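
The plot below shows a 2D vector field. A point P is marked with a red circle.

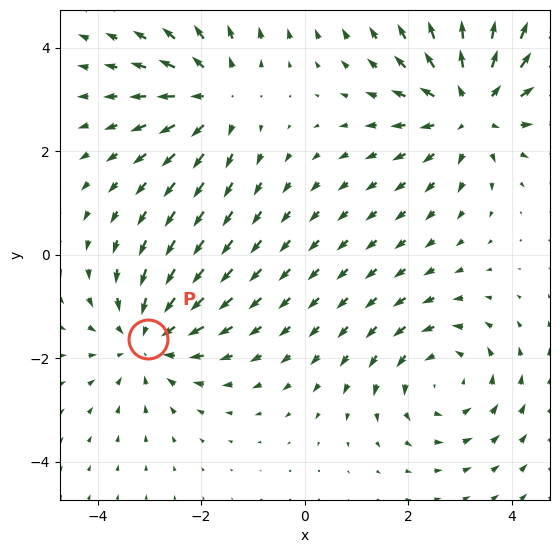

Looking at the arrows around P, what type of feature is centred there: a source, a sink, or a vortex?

sink

At P (-3.0, -1.6) the arrows converge inward. Divergence about -4, curl ≈0 — negative divergence with near-zero curl is a sink.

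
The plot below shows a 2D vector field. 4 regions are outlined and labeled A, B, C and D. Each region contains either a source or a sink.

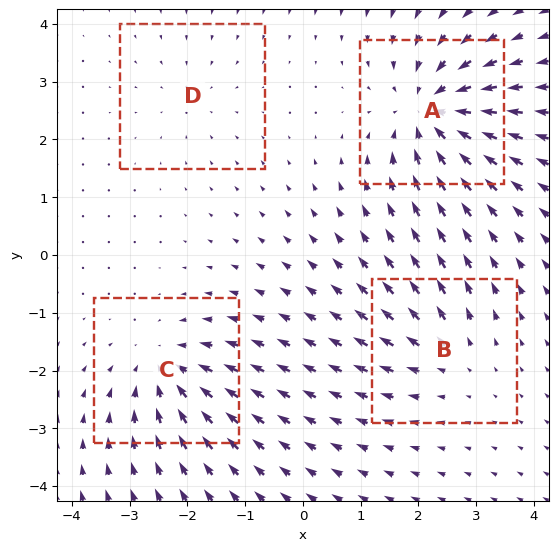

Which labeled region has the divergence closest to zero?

Divergence at each region's feature centre — A: about -7, B: about +4, C: about -5, D: about -2. Region D is closest to zero.

D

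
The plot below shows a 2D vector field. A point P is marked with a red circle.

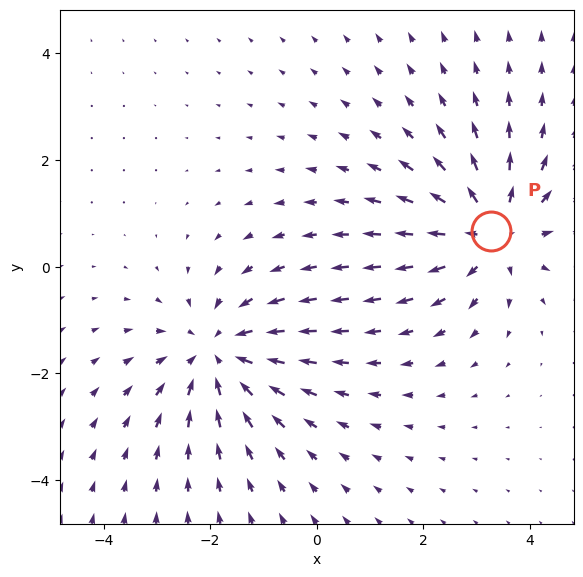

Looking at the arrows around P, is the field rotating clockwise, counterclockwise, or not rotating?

not rotating

Near P at (3.3, 0.7) the arrows show no circulation. The curl there is ≈0.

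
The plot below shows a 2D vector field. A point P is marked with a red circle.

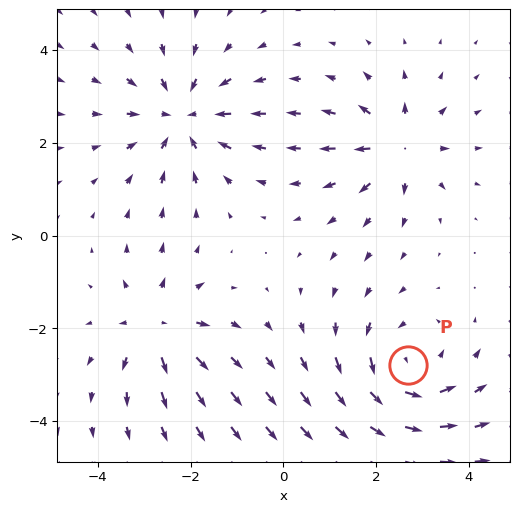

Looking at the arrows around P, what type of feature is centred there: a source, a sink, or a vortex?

vortex

At P (2.7, -2.8) the arrows circulate counterclockwise. Divergence ≈0, curl about +3 — near-zero divergence with nonzero curl is a vortex.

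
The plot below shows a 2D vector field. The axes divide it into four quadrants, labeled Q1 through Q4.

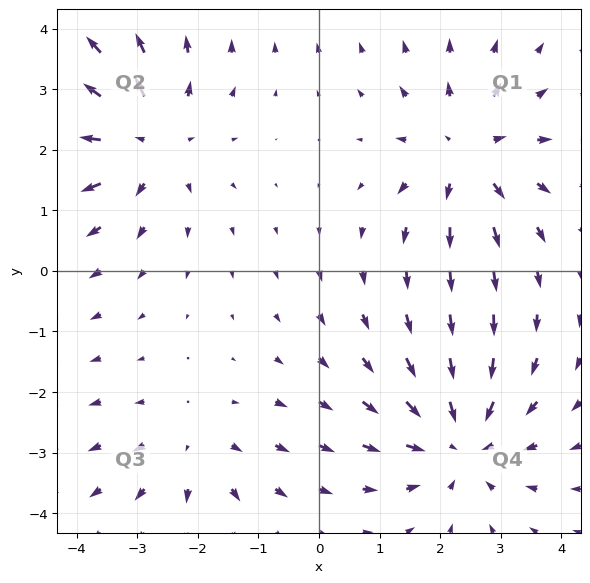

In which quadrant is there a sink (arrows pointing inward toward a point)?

Q4

The sink sits at approximately (2.3, -2.8), which lies in quadrant Q4. The divergence there is about -4, negative as expected for a sink.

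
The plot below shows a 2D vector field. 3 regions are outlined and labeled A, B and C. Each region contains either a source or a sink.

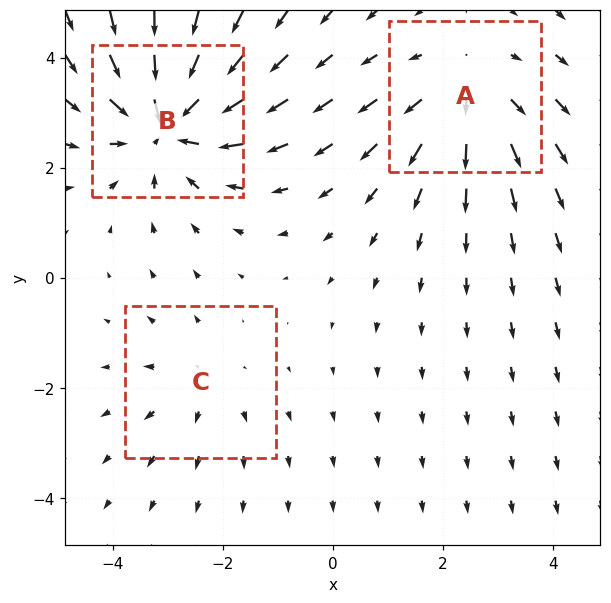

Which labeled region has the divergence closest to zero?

Divergence at each region's feature centre — A: about +3, B: about -4, C: about +2. Region C is closest to zero.

C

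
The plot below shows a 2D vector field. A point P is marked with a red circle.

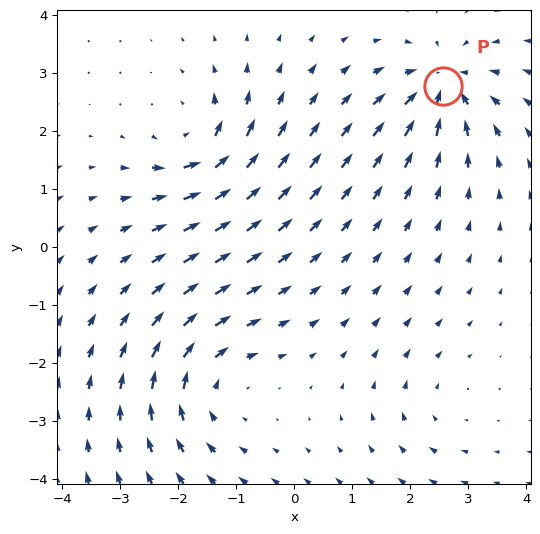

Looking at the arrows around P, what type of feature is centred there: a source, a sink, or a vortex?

sink

At P (2.6, 2.8) the arrows converge inward. Divergence about -7, curl ≈0 — negative divergence with near-zero curl is a sink.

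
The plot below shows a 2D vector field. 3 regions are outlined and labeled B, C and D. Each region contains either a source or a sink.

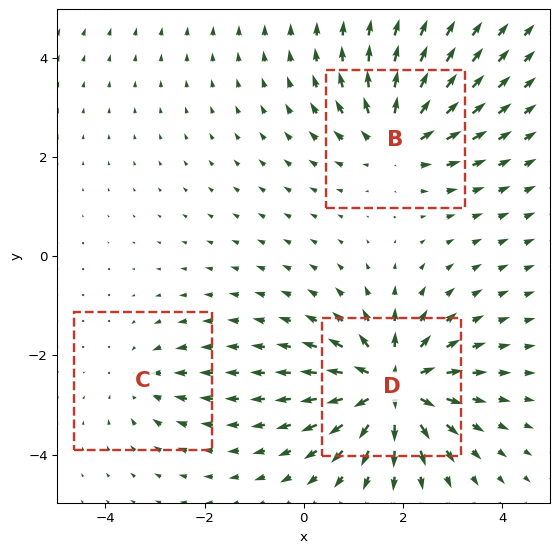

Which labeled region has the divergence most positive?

D

Divergence at each region's feature centre — B: about +4, C: about -2, D: about +6. Region D is most positive.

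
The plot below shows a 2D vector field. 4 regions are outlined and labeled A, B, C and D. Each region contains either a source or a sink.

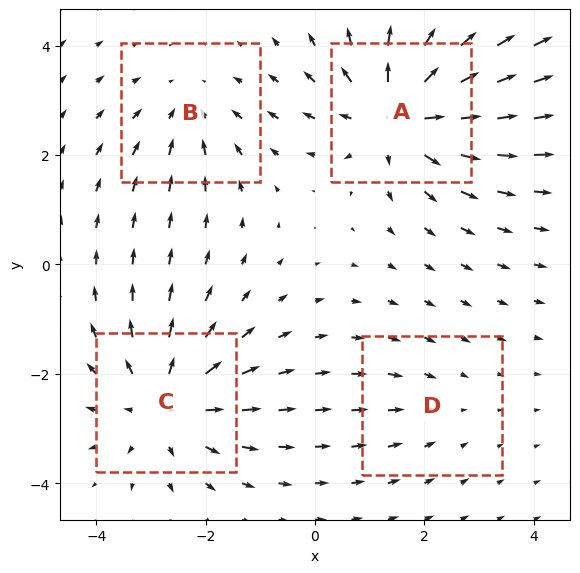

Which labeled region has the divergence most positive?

Divergence at each region's feature centre — A: about +6, B: about -3, C: about +5, D: about -2. Region A is most positive.

A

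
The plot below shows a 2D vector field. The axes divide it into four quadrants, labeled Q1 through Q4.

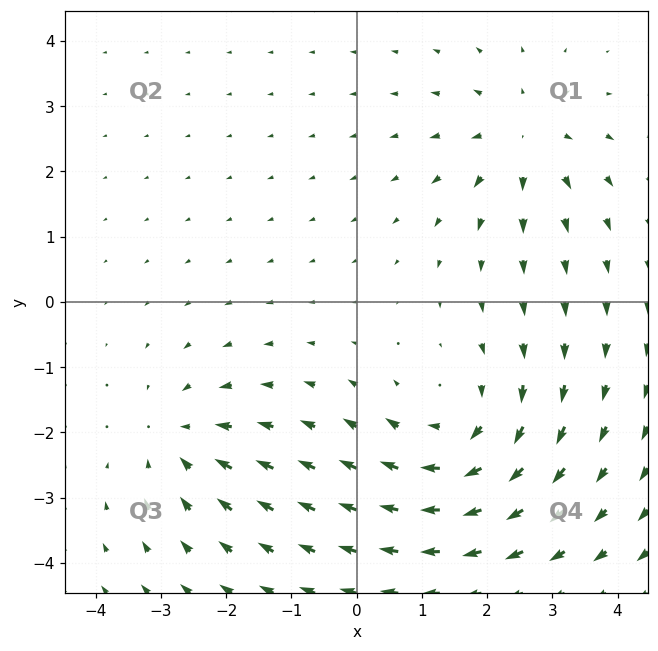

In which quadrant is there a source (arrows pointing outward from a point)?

Q1

The source sits at approximately (2.6, 2.5), which lies in quadrant Q1. The divergence there is about +3, positive as expected for a source.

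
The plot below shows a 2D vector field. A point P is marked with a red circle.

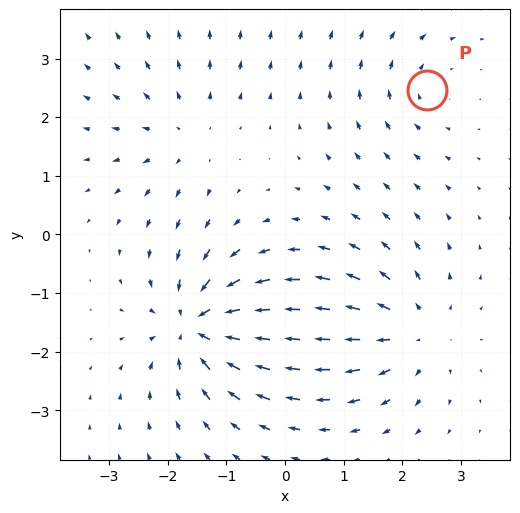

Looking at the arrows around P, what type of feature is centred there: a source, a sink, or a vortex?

At P (2.4, 2.5) the arrows circulate clockwise. Divergence ≈0, curl about -3 — near-zero divergence with nonzero curl is a vortex.

vortex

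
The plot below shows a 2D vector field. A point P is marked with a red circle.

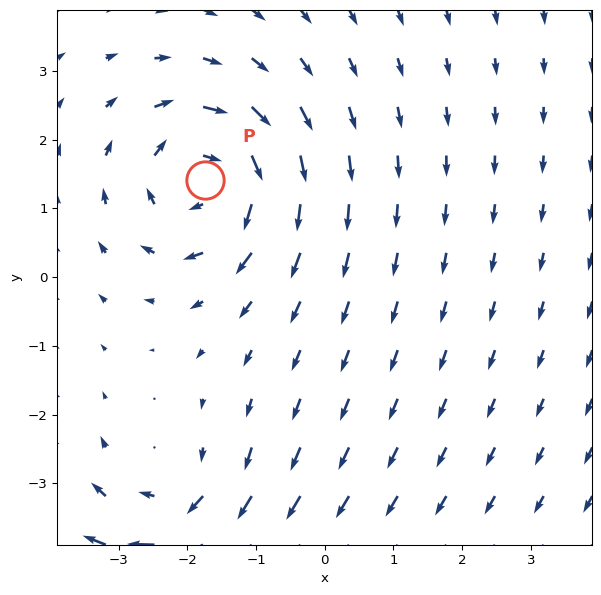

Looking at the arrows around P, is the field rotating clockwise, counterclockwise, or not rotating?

Near P at (-1.7, 1.4) the arrows circulate clockwise. The curl (z-component) there is about -6; negative curl means clockwise rotation.

clockwise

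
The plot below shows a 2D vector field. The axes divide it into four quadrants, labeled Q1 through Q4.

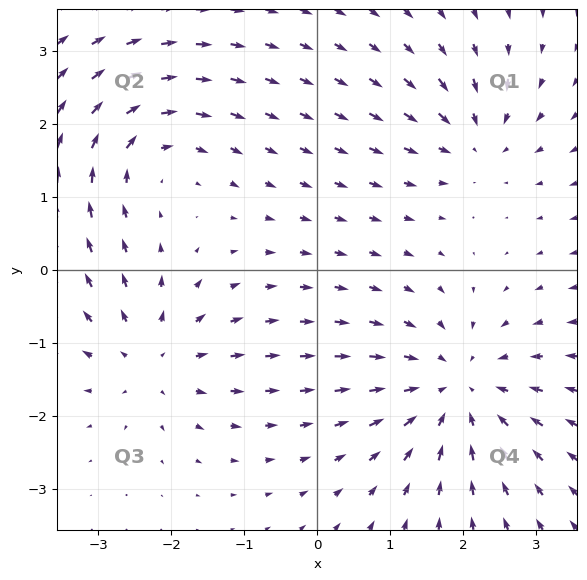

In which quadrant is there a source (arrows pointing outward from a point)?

The source sits at approximately (-2.2, -1.2), which lies in quadrant Q3. The divergence there is about +4, positive as expected for a source.

Q3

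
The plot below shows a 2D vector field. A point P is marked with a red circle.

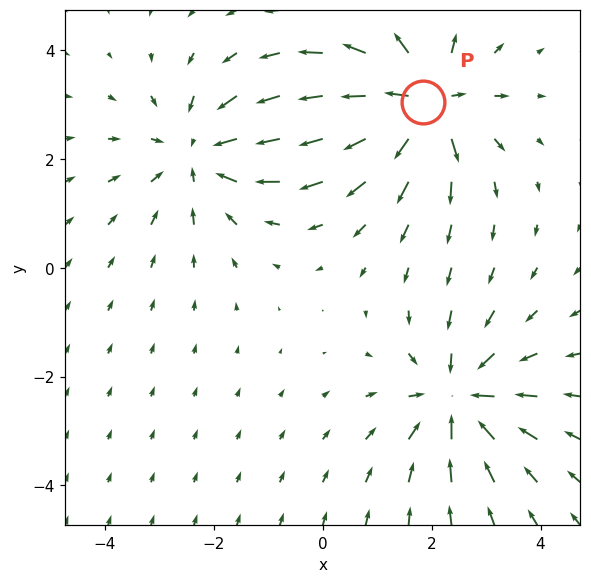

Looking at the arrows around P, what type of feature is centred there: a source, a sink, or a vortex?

At P (1.8, 3.0) the arrows spread outward. Divergence about +6, curl ≈0 — positive divergence with near-zero curl is a source.

source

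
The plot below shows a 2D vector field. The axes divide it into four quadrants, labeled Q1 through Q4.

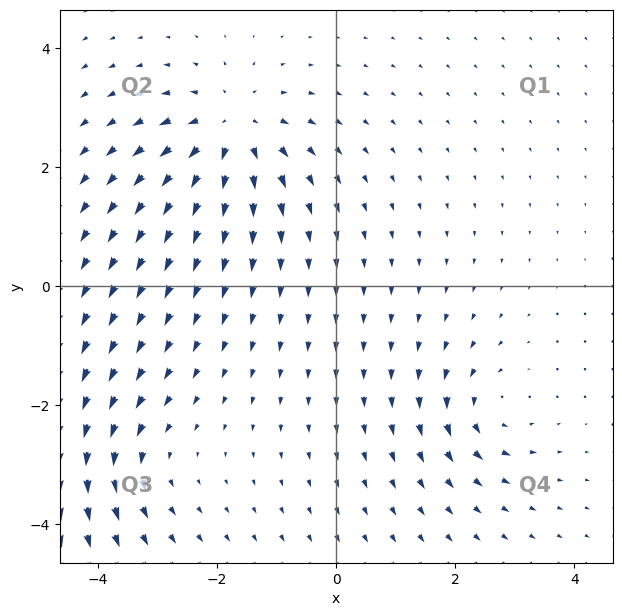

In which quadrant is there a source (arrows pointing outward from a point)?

Q2

The source sits at approximately (-1.8, 2.6), which lies in quadrant Q2. The divergence there is about +5, positive as expected for a source.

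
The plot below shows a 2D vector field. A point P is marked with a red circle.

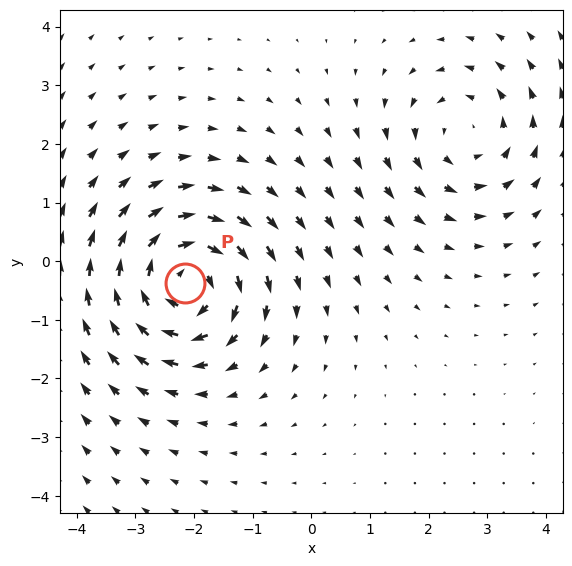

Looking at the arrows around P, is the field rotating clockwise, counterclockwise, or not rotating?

clockwise

Near P at (-2.1, -0.4) the arrows circulate clockwise. The curl (z-component) there is about -6; negative curl means clockwise rotation.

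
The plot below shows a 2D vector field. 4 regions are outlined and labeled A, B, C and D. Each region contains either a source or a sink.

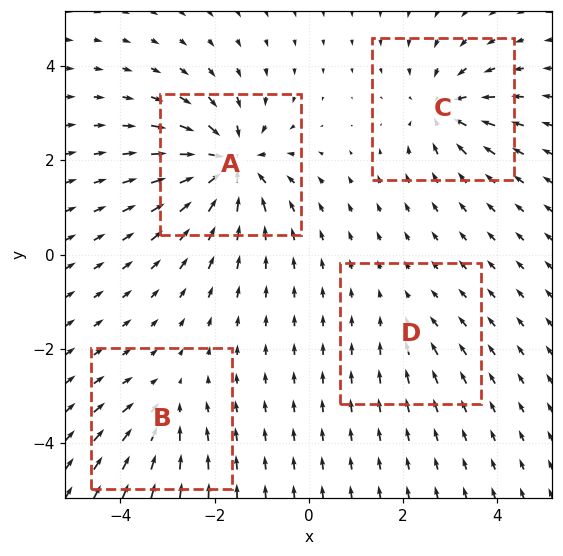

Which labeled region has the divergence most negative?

A

Divergence at each region's feature centre — A: about -8, B: about -4, C: about -5, D: about -2. Region A is most negative.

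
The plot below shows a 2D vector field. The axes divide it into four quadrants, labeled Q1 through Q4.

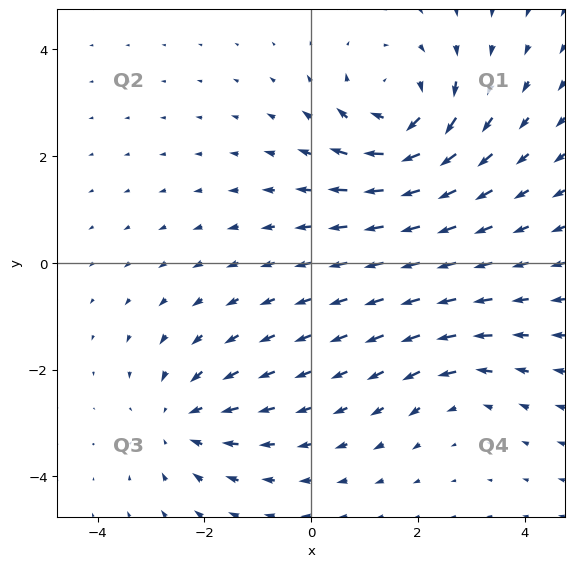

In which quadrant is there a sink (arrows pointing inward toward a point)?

Q3

The sink sits at approximately (-2.4, -3.0), which lies in quadrant Q3. The divergence there is about -3, negative as expected for a sink.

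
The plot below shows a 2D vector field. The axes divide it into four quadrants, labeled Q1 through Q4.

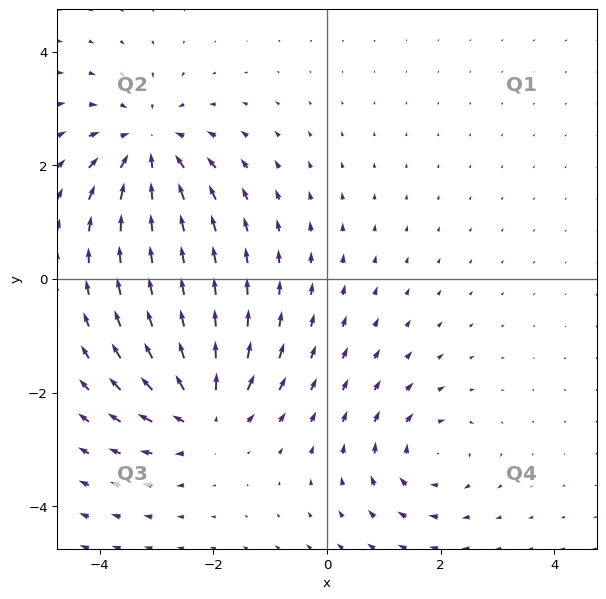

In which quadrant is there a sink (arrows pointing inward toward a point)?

The sink sits at approximately (-3.2, 2.3), which lies in quadrant Q2. The divergence there is about -5, negative as expected for a sink.

Q2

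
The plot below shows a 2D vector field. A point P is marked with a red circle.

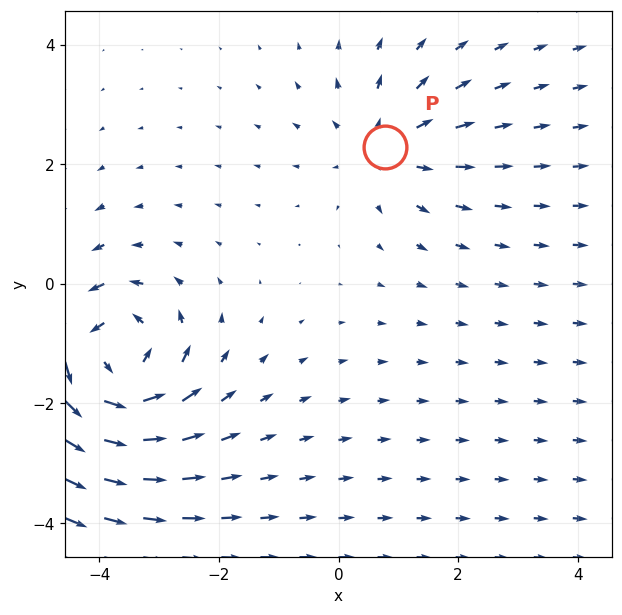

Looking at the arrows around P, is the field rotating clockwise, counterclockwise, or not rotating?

not rotating

Near P at (0.8, 2.3) the arrows show no circulation. The curl there is ≈0.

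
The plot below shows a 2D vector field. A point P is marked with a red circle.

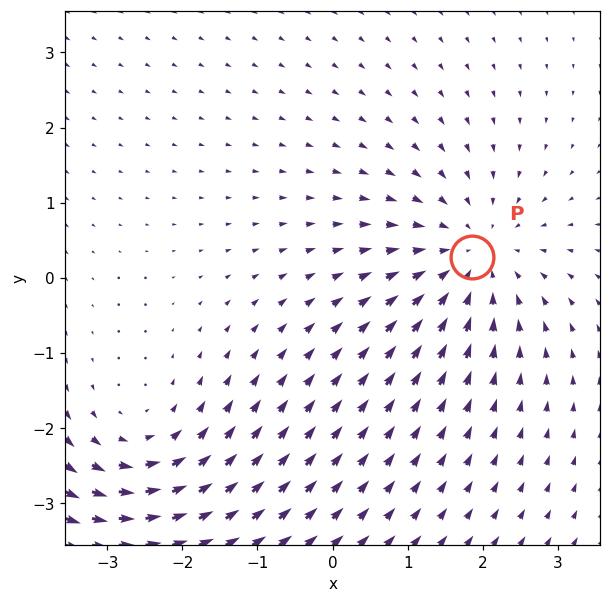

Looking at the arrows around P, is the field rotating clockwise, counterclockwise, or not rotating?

not rotating

Near P at (1.8, 0.3) the arrows show no circulation. The curl there is ≈0.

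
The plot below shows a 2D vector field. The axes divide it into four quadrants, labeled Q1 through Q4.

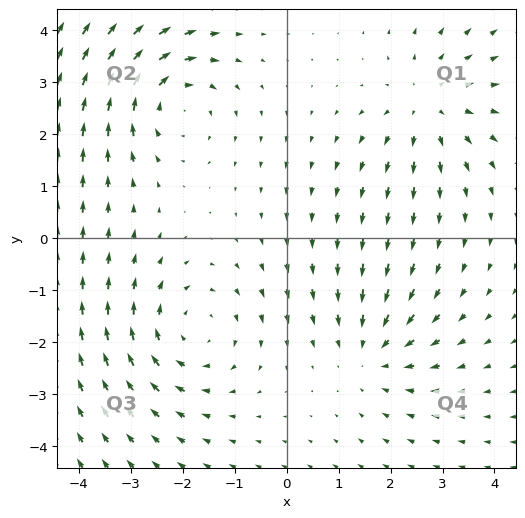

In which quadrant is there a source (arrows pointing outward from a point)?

The source sits at approximately (2.7, 2.6), which lies in quadrant Q1. The divergence there is about +3, positive as expected for a source.

Q1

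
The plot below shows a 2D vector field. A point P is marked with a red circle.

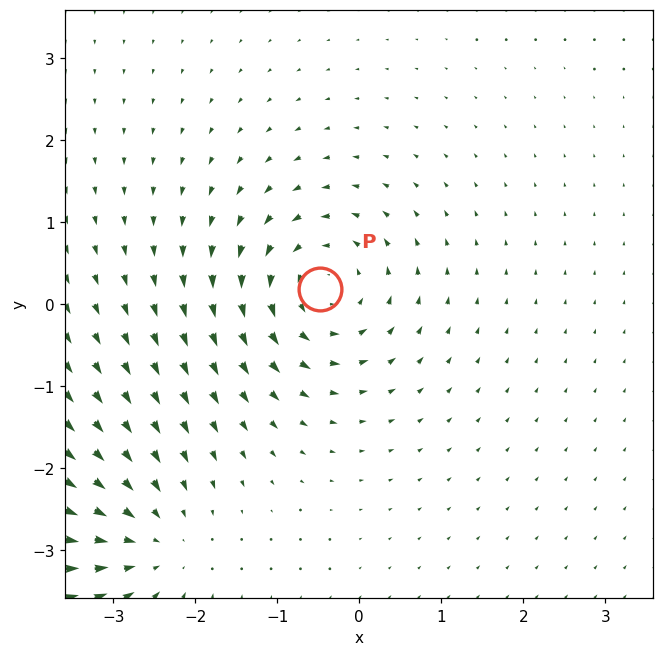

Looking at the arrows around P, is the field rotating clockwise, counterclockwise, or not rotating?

Near P at (-0.5, 0.2) the arrows circulate counterclockwise. The curl (z-component) there is about +6; positive curl means counterclockwise rotation.

counterclockwise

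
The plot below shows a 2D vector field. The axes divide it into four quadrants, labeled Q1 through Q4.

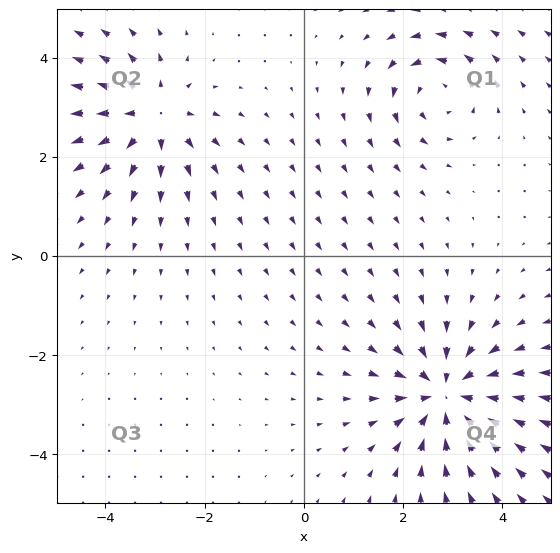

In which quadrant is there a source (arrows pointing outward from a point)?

The source sits at approximately (-3.0, 2.8), which lies in quadrant Q2. The divergence there is about +4, positive as expected for a source.

Q2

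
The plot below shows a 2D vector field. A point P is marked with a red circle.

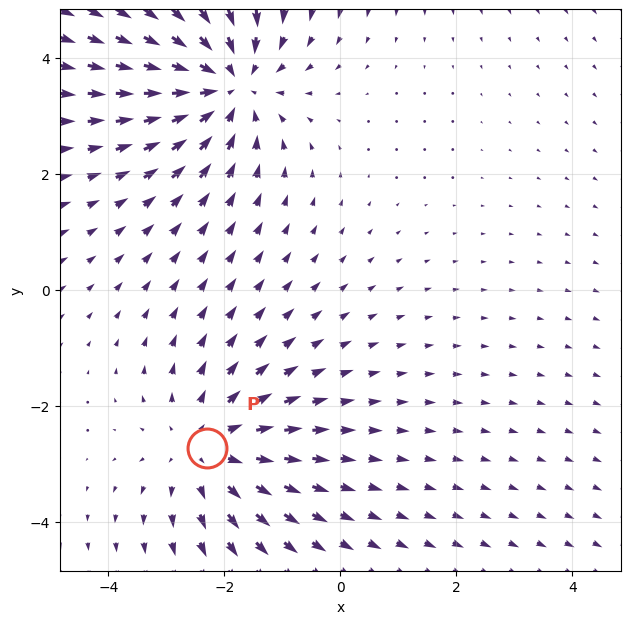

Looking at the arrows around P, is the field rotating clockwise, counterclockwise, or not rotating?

not rotating

Near P at (-2.3, -2.7) the arrows show no circulation. The curl there is ≈0.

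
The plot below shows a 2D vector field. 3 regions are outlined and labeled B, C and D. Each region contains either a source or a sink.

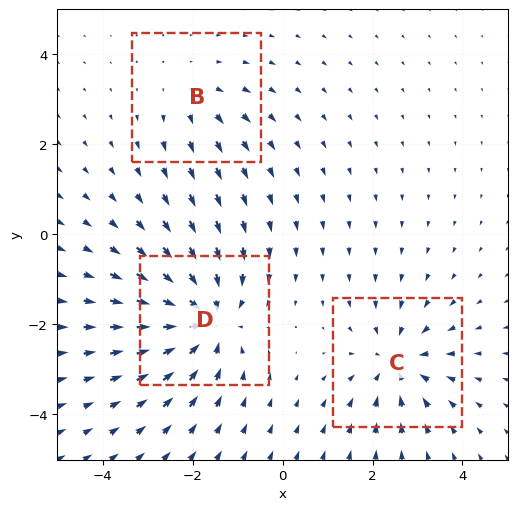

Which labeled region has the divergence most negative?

Divergence at each region's feature centre — B: about +2, C: about -3, D: about -5. Region D is most negative.

D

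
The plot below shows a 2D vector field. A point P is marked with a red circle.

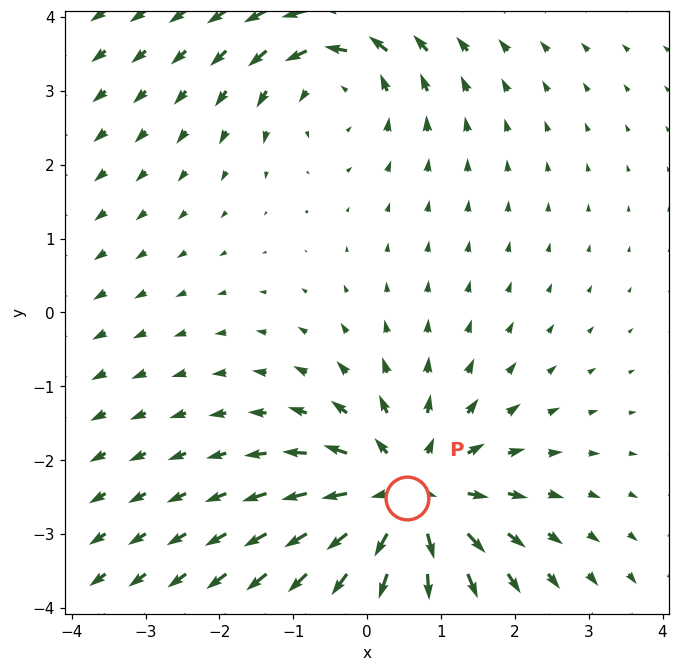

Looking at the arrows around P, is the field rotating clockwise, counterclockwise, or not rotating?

Near P at (0.5, -2.5) the arrows show no circulation. The curl there is ≈0.

not rotating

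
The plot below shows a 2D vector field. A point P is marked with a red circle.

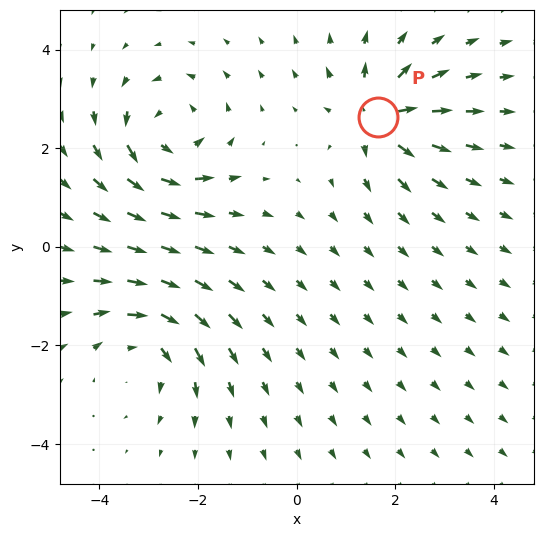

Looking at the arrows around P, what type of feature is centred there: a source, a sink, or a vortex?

source

At P (1.7, 2.6) the arrows spread outward. Divergence about +4, curl ≈0 — positive divergence with near-zero curl is a source.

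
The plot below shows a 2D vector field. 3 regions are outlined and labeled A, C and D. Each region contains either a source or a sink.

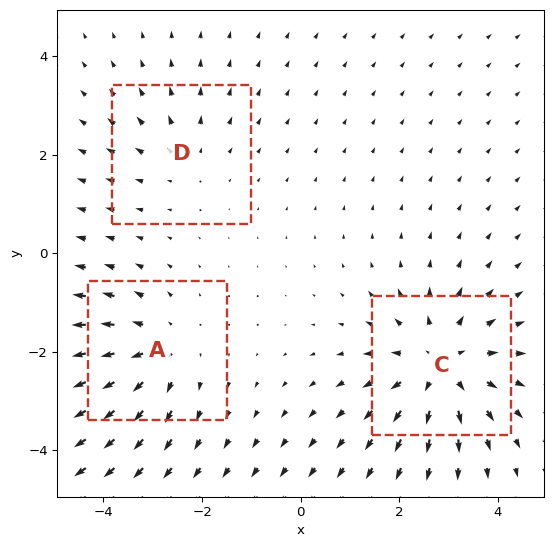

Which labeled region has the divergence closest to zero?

D

Divergence at each region's feature centre — A: about +3, C: about +4, D: about +2. Region D is closest to zero.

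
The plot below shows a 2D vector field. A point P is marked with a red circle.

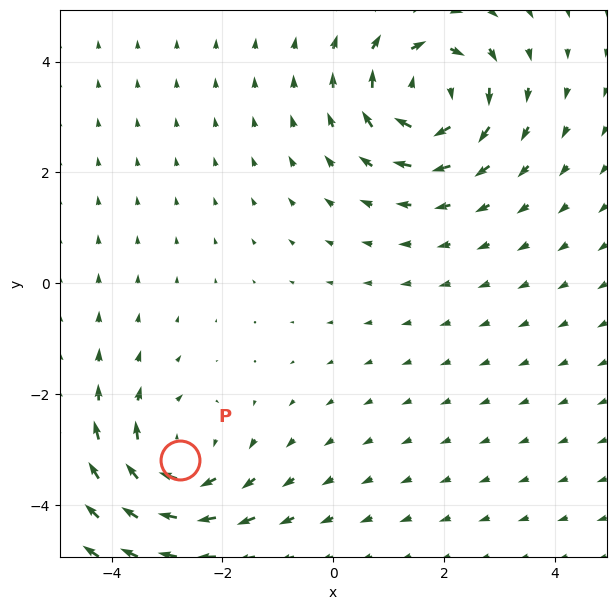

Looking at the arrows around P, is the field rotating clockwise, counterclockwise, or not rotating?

Near P at (-2.8, -3.2) the arrows circulate clockwise. The curl (z-component) there is about -4; negative curl means clockwise rotation.

clockwise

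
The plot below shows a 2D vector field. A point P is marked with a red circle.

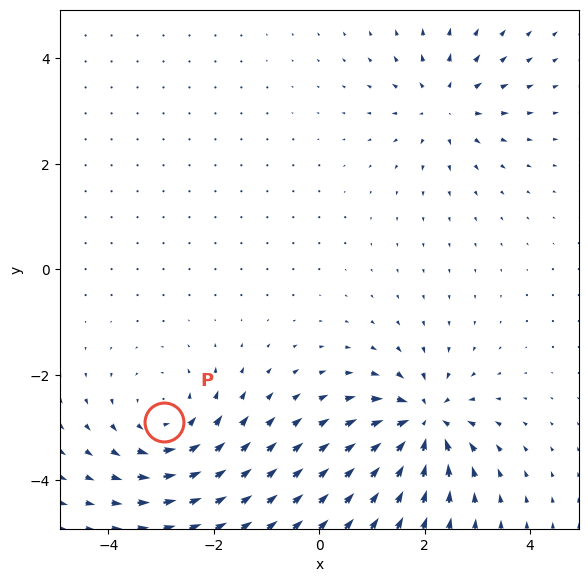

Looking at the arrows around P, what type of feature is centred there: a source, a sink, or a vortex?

At P (-3.0, -2.9) the arrows circulate counterclockwise. Divergence ≈0, curl about +4 — near-zero divergence with nonzero curl is a vortex.

vortex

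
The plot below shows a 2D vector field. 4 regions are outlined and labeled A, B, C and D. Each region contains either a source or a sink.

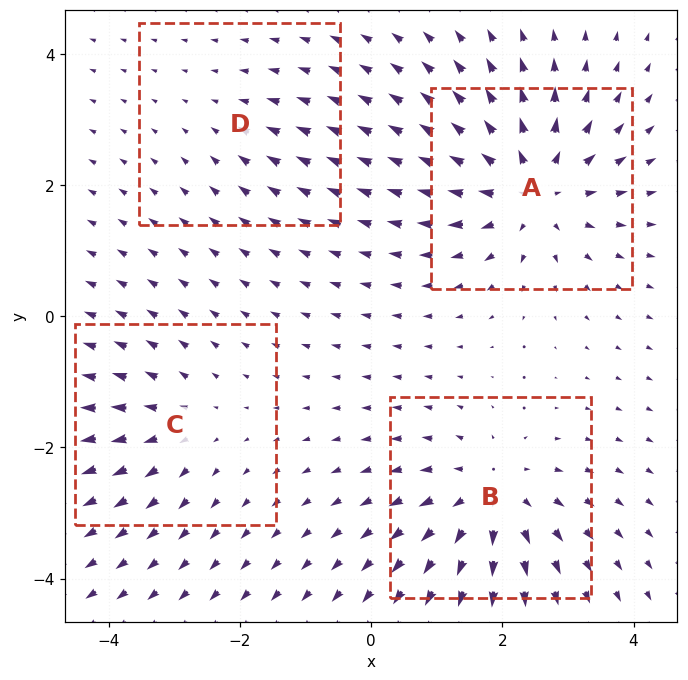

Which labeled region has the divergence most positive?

Divergence at each region's feature centre — A: about +7, B: about +5, C: about +3, D: about -2. Region A is most positive.

A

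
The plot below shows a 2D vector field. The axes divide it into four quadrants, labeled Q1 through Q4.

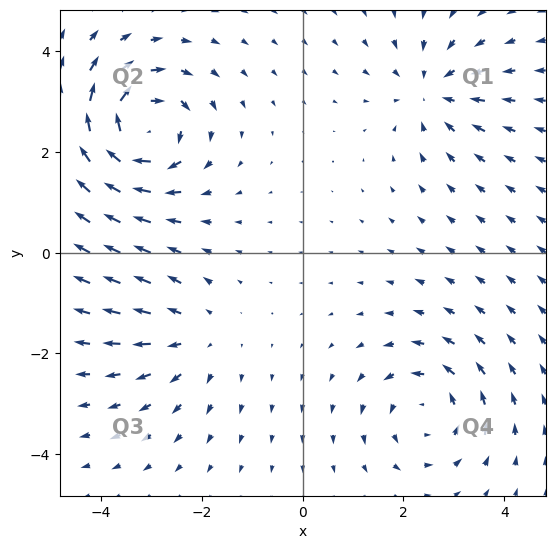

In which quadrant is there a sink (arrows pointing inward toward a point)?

Q1

The sink sits at approximately (2.6, 3.2), which lies in quadrant Q1. The divergence there is about -3, negative as expected for a sink.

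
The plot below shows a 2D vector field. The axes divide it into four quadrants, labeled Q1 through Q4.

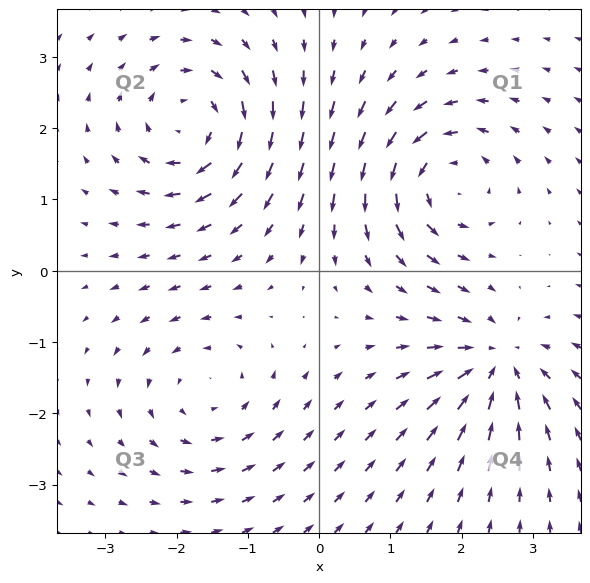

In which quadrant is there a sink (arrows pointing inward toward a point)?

Q4

The sink sits at approximately (2.5, -1.3), which lies in quadrant Q4. The divergence there is about -5, negative as expected for a sink.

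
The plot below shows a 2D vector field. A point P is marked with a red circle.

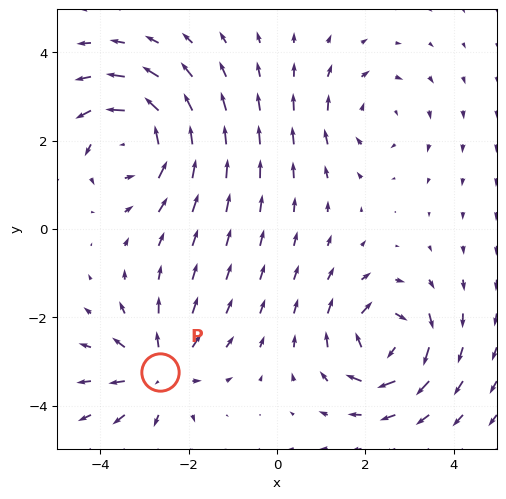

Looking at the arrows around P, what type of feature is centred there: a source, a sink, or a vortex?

At P (-2.7, -3.2) the arrows spread outward. Divergence about +4, curl ≈0 — positive divergence with near-zero curl is a source.

source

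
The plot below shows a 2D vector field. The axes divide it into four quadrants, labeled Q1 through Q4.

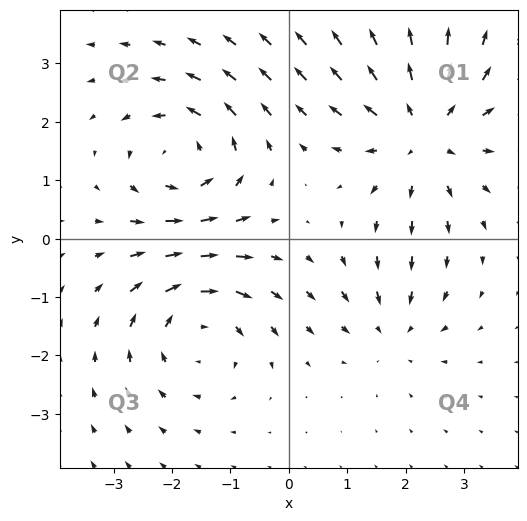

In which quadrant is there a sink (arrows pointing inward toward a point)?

The sink sits at approximately (1.8, -1.6), which lies in quadrant Q4. The divergence there is about -3, negative as expected for a sink.

Q4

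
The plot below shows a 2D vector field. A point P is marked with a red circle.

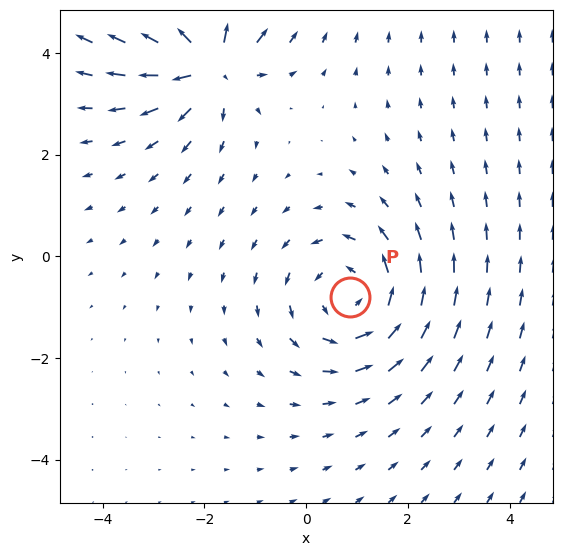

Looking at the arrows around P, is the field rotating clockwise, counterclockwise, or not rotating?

counterclockwise

Near P at (0.9, -0.8) the arrows circulate counterclockwise. The curl (z-component) there is about +4; positive curl means counterclockwise rotation.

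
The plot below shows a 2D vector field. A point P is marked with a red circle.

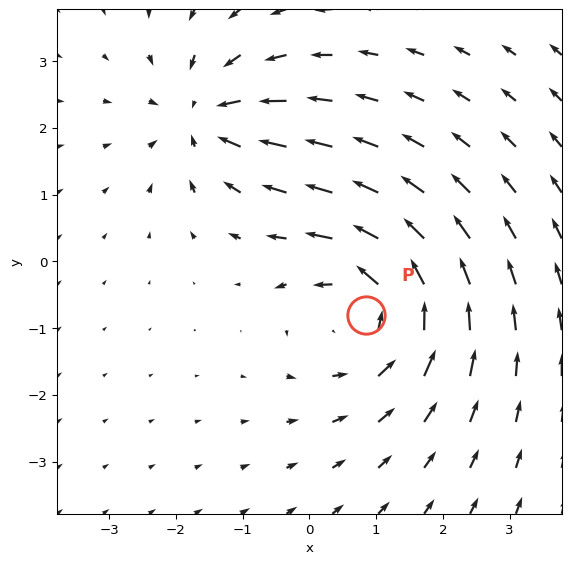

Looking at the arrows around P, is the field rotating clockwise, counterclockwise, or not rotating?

counterclockwise

Near P at (0.8, -0.8) the arrows circulate counterclockwise. The curl (z-component) there is about +4; positive curl means counterclockwise rotation.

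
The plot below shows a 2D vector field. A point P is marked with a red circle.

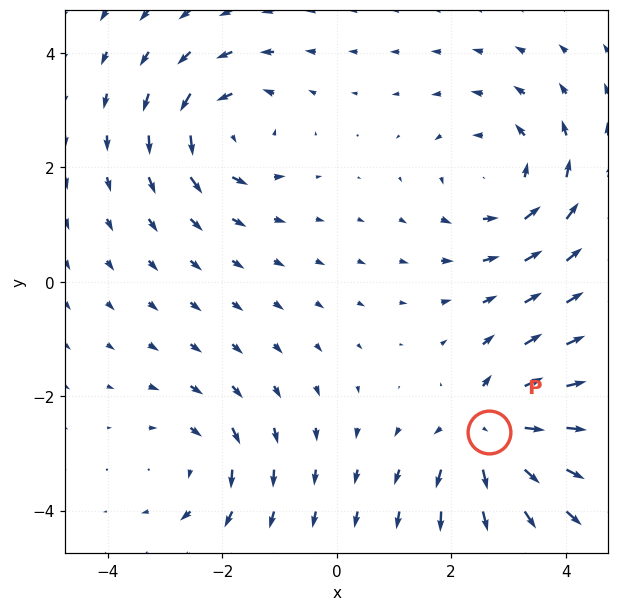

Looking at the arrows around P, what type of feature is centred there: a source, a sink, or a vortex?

source

At P (2.7, -2.6) the arrows spread outward. Divergence about +6, curl ≈0 — positive divergence with near-zero curl is a source.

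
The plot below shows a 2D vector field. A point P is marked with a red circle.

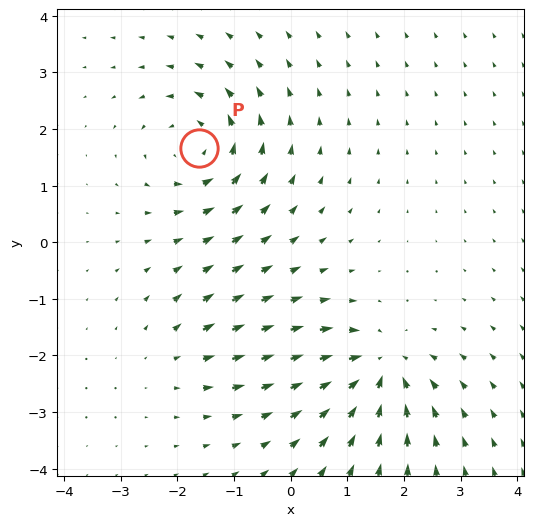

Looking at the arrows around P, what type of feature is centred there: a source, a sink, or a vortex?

At P (-1.6, 1.7) the arrows circulate counterclockwise. Divergence ≈0, curl about +5 — near-zero divergence with nonzero curl is a vortex.

vortex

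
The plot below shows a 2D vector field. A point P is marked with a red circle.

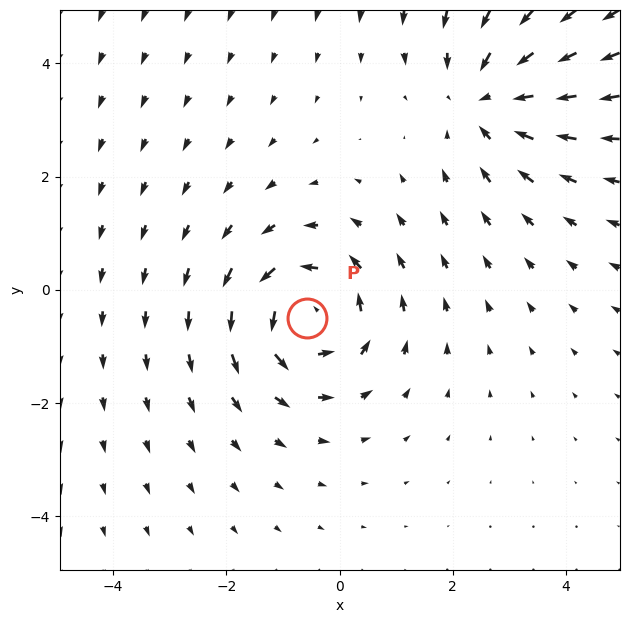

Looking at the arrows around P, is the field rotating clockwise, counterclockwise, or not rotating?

Near P at (-0.6, -0.5) the arrows circulate counterclockwise. The curl (z-component) there is about +4; positive curl means counterclockwise rotation.

counterclockwise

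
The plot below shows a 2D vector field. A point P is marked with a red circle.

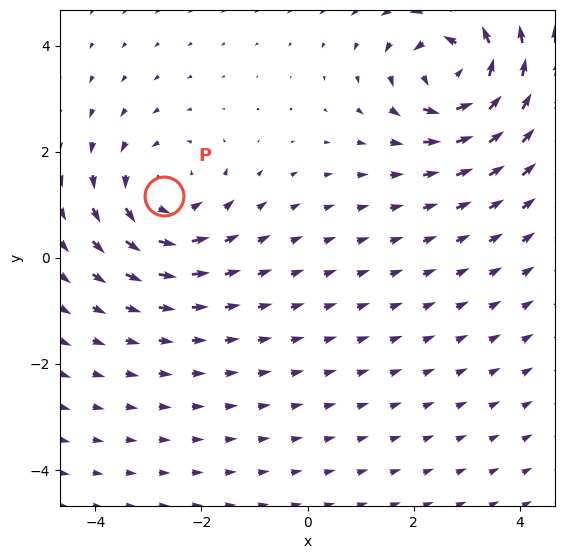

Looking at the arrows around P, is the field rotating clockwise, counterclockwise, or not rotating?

counterclockwise

Near P at (-2.7, 1.2) the arrows circulate counterclockwise. The curl (z-component) there is about +3; positive curl means counterclockwise rotation.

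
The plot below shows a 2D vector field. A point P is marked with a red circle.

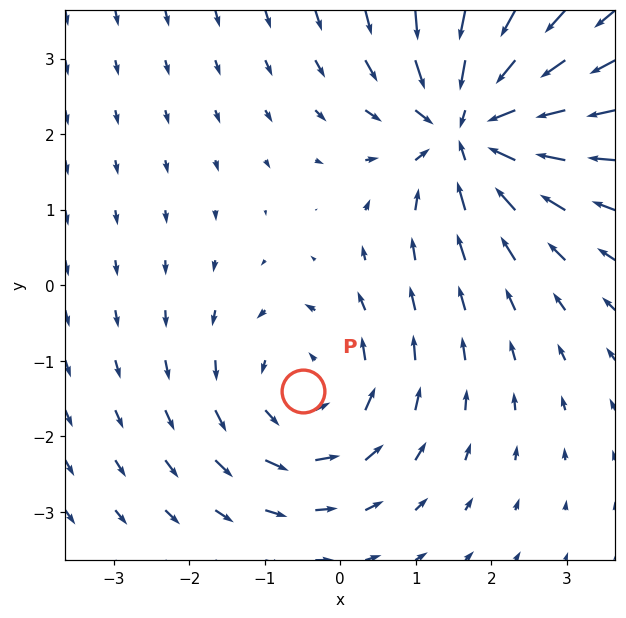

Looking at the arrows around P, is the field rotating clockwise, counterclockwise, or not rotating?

counterclockwise

Near P at (-0.5, -1.4) the arrows circulate counterclockwise. The curl (z-component) there is about +3; positive curl means counterclockwise rotation.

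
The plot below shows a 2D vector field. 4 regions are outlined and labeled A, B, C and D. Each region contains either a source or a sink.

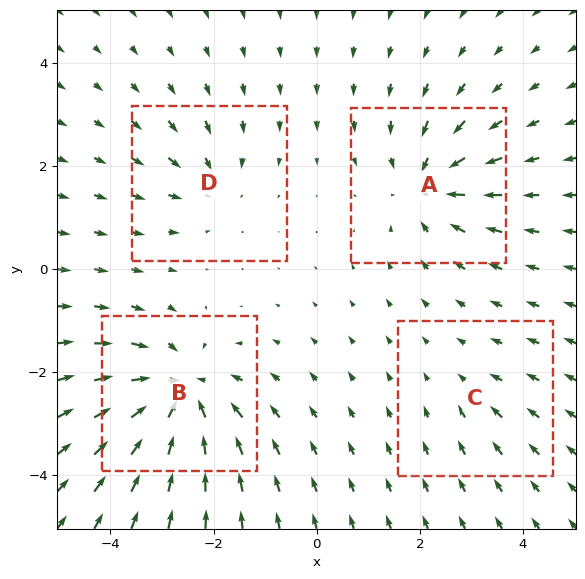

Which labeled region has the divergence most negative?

Divergence at each region's feature centre — A: about -5, B: about -7, C: about -2, D: about -3. Region B is most negative.

B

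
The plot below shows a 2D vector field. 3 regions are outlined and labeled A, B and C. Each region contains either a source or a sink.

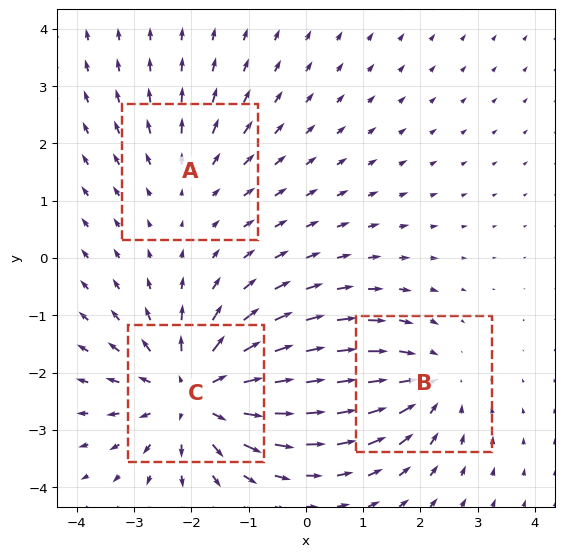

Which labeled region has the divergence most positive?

Divergence at each region's feature centre — A: about +2, B: about -3, C: about +5. Region C is most positive.

C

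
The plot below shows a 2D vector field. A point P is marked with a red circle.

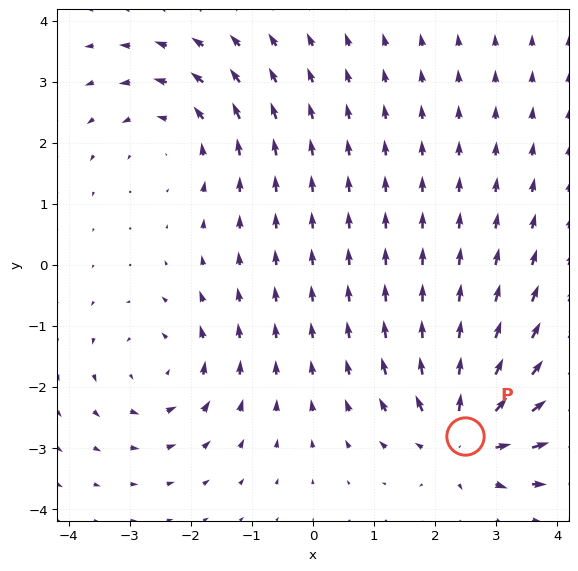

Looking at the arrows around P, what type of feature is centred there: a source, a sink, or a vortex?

At P (2.5, -2.8) the arrows spread outward. Divergence about +5, curl ≈0 — positive divergence with near-zero curl is a source.

source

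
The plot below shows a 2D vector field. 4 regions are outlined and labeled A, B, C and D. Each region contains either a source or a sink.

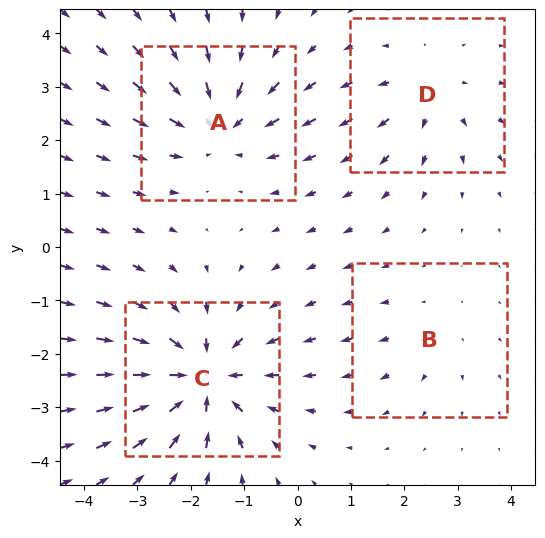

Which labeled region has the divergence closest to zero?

Divergence at each region's feature centre — A: about -5, B: about +2, C: about -6, D: about +3. Region B is closest to zero.

B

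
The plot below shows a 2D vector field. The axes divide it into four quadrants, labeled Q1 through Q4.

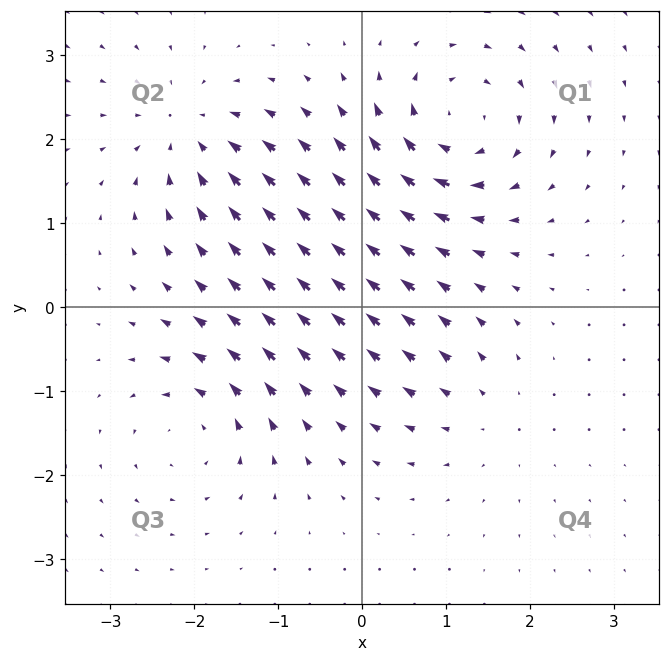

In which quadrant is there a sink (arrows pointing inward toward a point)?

Q2

The sink sits at approximately (-2.0, 2.1), which lies in quadrant Q2. The divergence there is about -4, negative as expected for a sink.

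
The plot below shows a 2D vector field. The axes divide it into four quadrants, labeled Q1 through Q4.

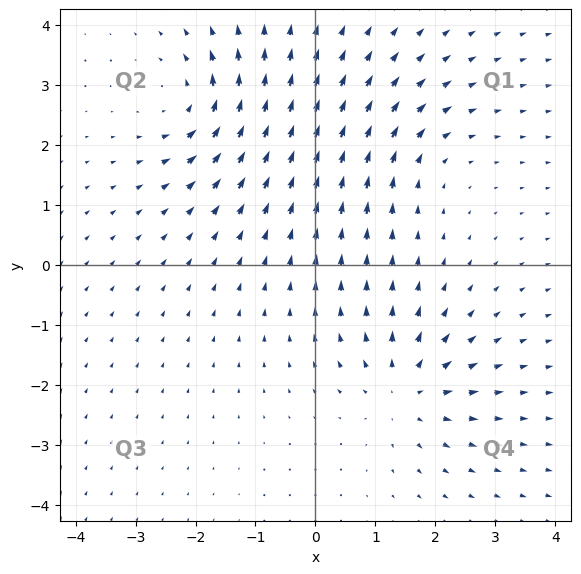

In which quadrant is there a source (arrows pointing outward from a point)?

Q4

The source sits at approximately (1.5, -2.1), which lies in quadrant Q4. The divergence there is about +4, positive as expected for a source.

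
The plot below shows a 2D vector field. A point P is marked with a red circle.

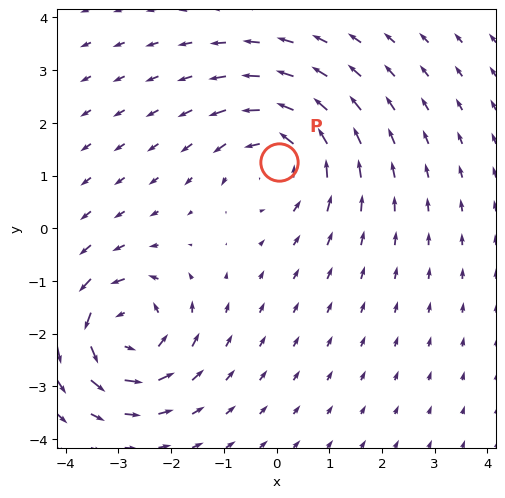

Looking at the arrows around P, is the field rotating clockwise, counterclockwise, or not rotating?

Near P at (0.0, 1.3) the arrows circulate counterclockwise. The curl (z-component) there is about +5; positive curl means counterclockwise rotation.

counterclockwise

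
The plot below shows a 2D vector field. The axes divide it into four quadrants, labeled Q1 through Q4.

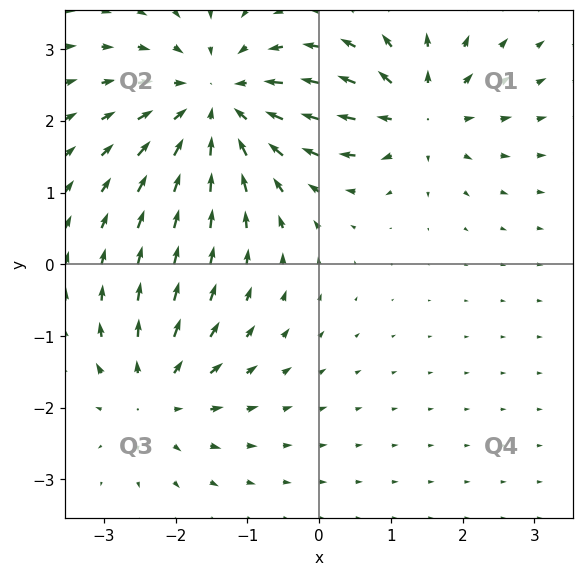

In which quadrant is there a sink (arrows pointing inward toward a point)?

Q2

The sink sits at approximately (-1.4, 2.2), which lies in quadrant Q2. The divergence there is about -4, negative as expected for a sink.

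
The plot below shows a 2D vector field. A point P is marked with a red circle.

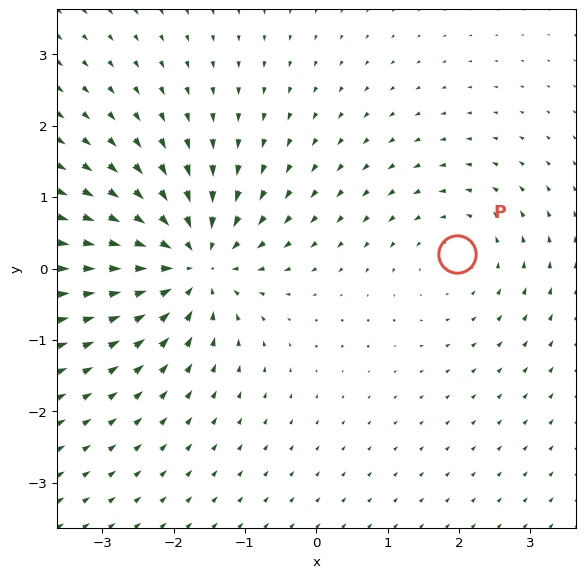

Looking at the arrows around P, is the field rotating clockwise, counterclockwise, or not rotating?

counterclockwise

Near P at (2.0, 0.2) the arrows circulate counterclockwise. The curl (z-component) there is about +2; positive curl means counterclockwise rotation.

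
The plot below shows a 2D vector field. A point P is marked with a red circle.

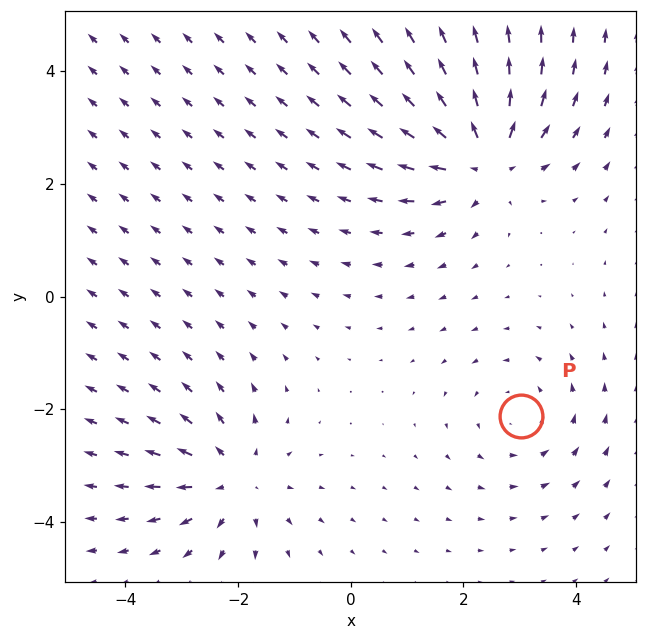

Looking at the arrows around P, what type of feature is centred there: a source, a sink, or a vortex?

At P (3.0, -2.1) the arrows circulate counterclockwise. Divergence ≈0, curl about +3 — near-zero divergence with nonzero curl is a vortex.

vortex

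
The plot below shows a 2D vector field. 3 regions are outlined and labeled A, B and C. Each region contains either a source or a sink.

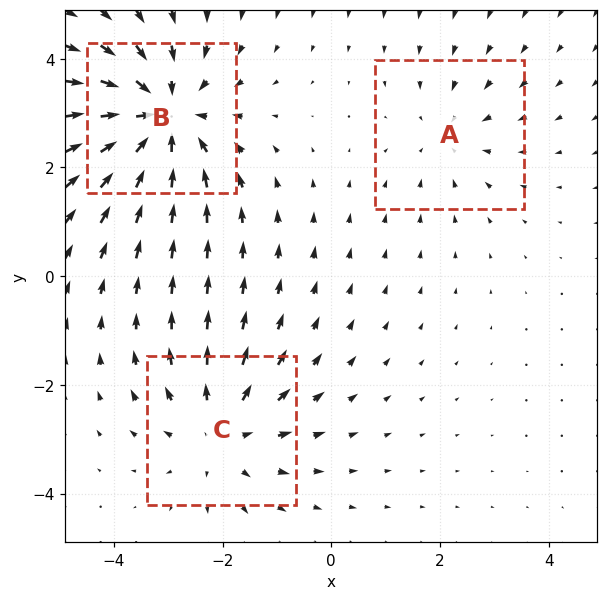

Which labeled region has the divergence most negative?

B

Divergence at each region's feature centre — A: about -2, B: about -4, C: about +3. Region B is most negative.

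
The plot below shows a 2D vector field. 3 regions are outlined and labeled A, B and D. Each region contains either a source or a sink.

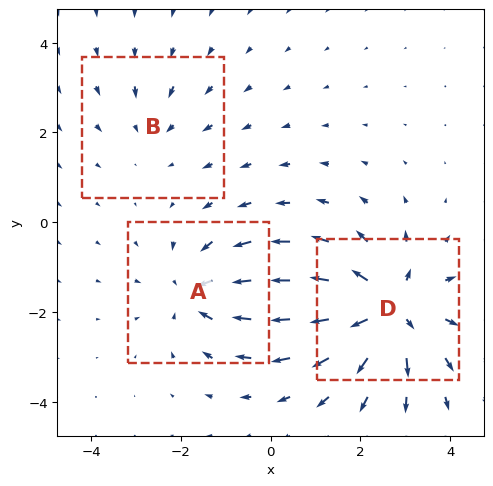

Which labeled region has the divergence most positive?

Divergence at each region's feature centre — A: about -3, B: about -2, D: about +5. Region D is most positive.

D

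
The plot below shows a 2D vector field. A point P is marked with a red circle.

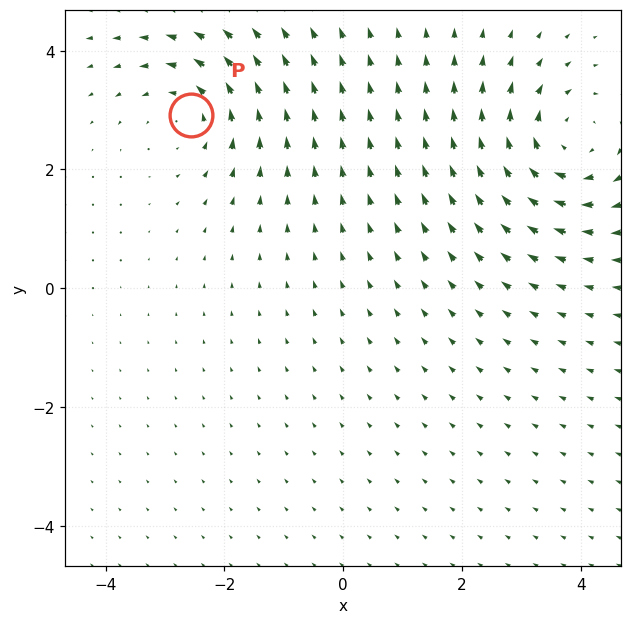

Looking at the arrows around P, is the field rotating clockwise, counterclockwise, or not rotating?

Near P at (-2.6, 2.9) the arrows circulate counterclockwise. The curl (z-component) there is about +3; positive curl means counterclockwise rotation.

counterclockwise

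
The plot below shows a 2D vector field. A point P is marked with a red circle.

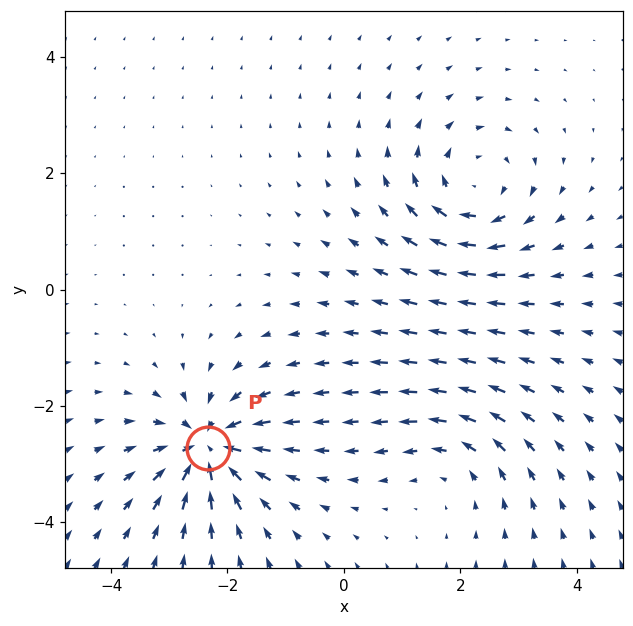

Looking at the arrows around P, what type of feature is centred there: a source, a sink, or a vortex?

At P (-2.3, -2.7) the arrows converge inward. Divergence about -6, curl ≈0 — negative divergence with near-zero curl is a sink.

sink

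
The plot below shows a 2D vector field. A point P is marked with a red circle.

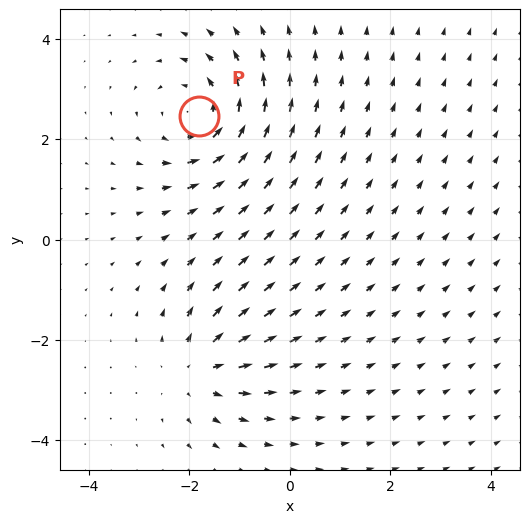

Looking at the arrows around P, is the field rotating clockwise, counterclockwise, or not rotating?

Near P at (-1.8, 2.5) the arrows circulate counterclockwise. The curl (z-component) there is about +4; positive curl means counterclockwise rotation.

counterclockwise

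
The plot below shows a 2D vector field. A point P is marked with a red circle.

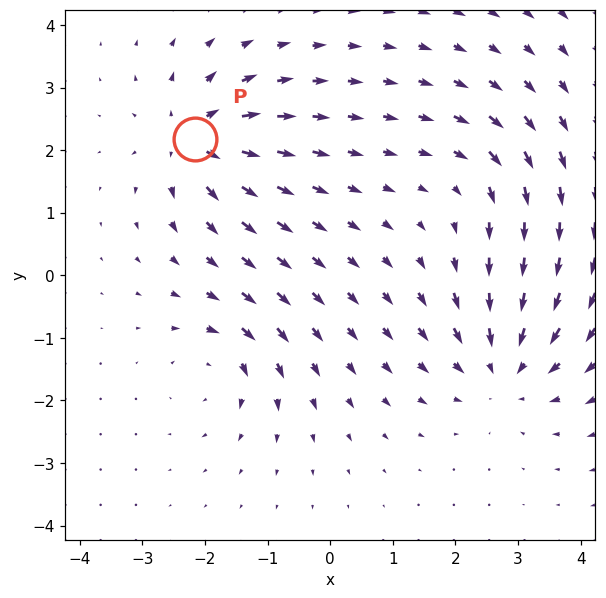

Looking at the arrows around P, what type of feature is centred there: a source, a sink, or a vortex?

source

At P (-2.2, 2.2) the arrows spread outward. Divergence about +6, curl ≈0 — positive divergence with near-zero curl is a source.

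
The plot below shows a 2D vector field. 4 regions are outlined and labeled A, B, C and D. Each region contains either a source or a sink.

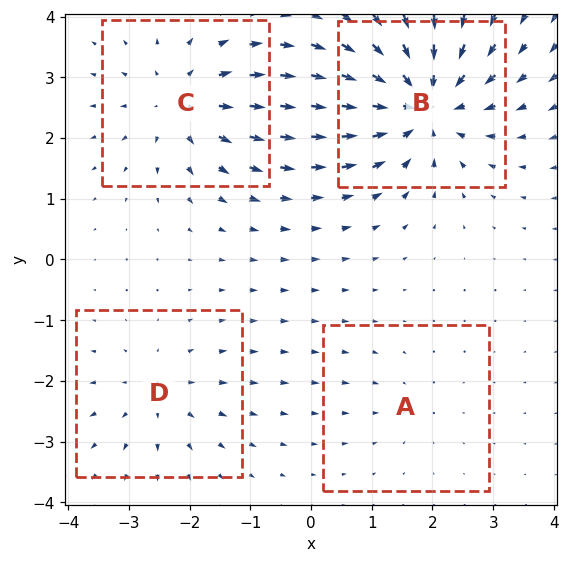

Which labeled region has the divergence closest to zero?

Divergence at each region's feature centre — A: about -2, B: about -7, C: about +5, D: about +3. Region A is closest to zero.

A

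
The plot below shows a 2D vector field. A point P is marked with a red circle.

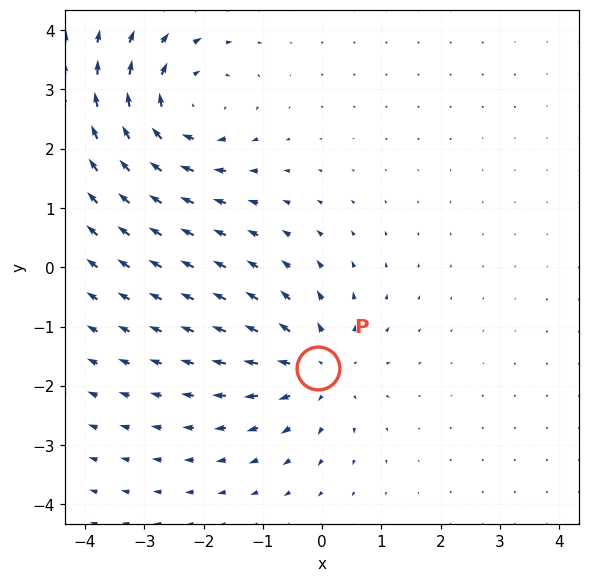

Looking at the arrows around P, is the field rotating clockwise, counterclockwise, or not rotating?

not rotating

Near P at (-0.1, -1.7) the arrows show no circulation. The curl there is ≈0.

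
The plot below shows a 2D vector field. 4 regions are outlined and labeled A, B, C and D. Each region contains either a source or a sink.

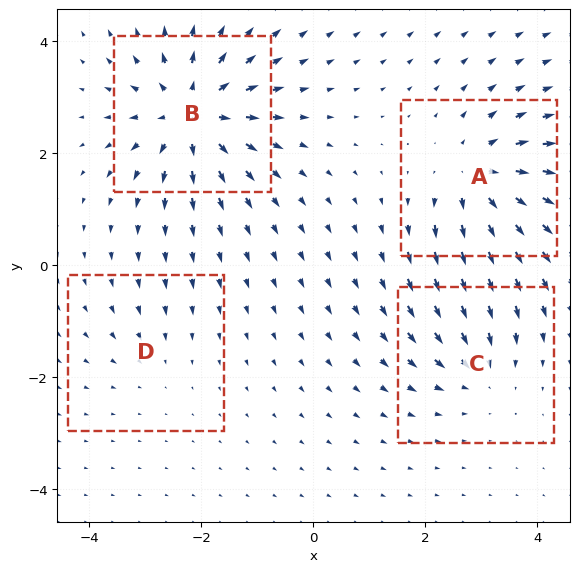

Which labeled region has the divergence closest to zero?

Divergence at each region's feature centre — A: about +6, B: about +8, C: about -4, D: about -2. Region D is closest to zero.

D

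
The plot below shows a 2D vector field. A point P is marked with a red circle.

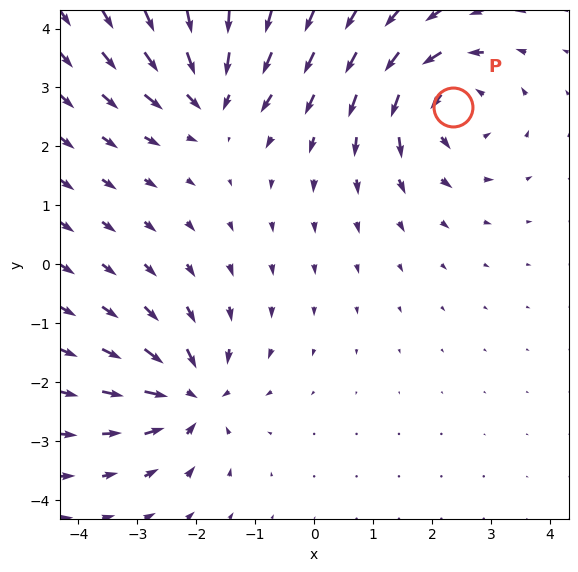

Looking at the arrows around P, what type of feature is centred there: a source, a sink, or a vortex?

At P (2.3, 2.7) the arrows circulate counterclockwise. Divergence ≈0, curl about +5 — near-zero divergence with nonzero curl is a vortex.

vortex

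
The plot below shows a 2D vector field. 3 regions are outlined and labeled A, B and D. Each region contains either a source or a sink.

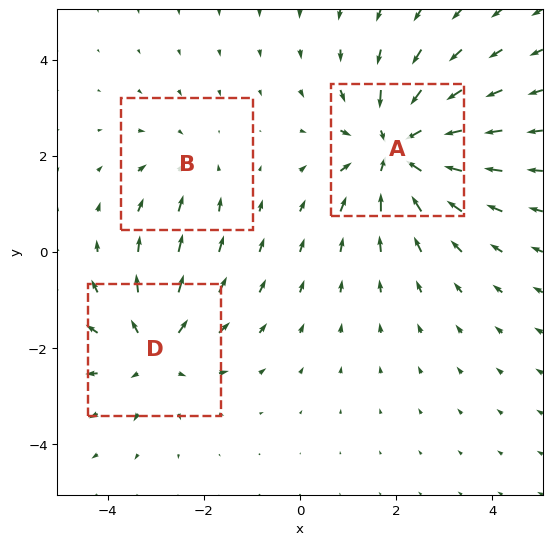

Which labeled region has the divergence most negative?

Divergence at each region's feature centre — A: about -5, B: about -2, D: about +3. Region A is most negative.

A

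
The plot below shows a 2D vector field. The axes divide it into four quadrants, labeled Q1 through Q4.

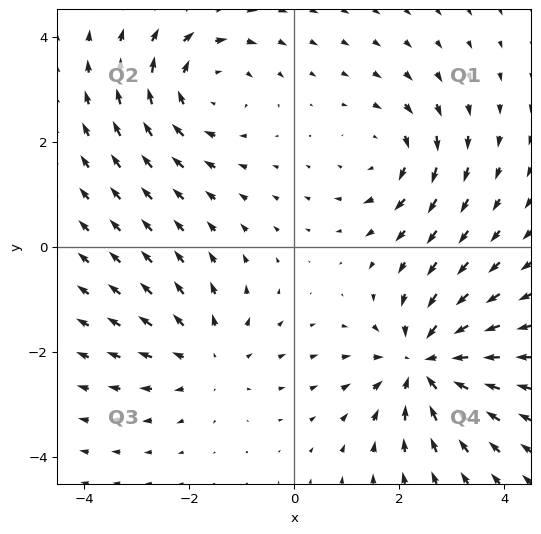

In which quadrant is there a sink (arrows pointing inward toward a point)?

The sink sits at approximately (2.5, -2.2), which lies in quadrant Q4. The divergence there is about -5, negative as expected for a sink.

Q4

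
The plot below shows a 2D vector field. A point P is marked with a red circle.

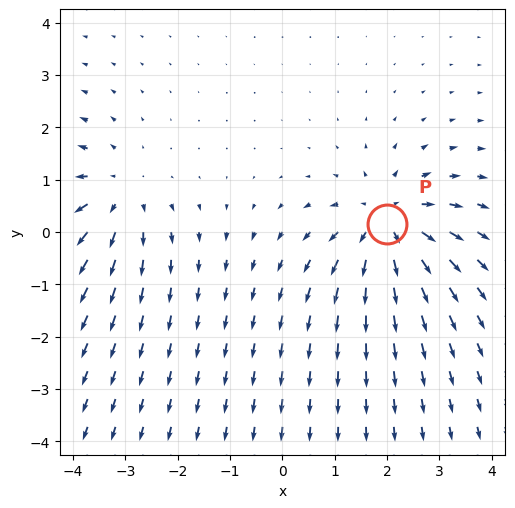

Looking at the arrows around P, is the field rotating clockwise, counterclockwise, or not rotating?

Near P at (2.0, 0.2) the arrows show no circulation. The curl there is ≈0.

not rotating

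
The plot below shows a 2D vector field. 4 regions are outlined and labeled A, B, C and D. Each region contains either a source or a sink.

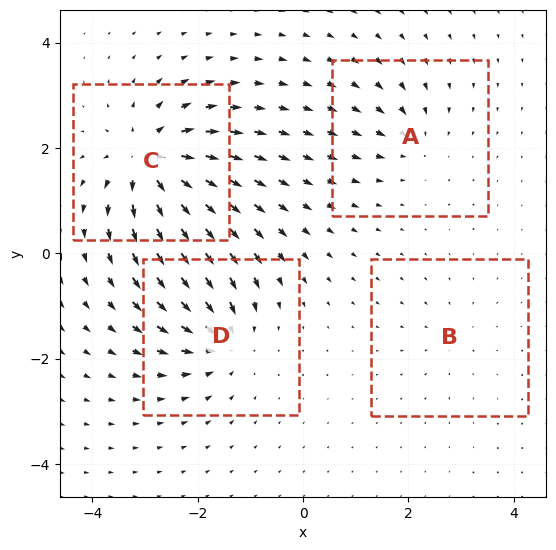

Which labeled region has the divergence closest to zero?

Divergence at each region's feature centre — A: about -4, B: about -2, C: about +9, D: about -6. Region B is closest to zero.

B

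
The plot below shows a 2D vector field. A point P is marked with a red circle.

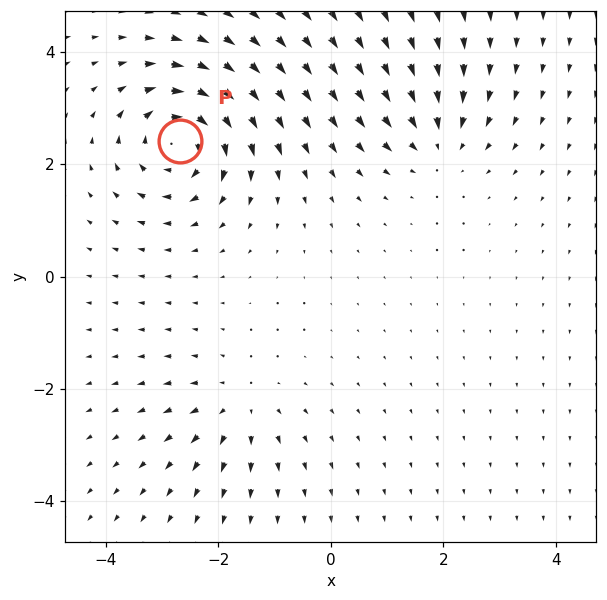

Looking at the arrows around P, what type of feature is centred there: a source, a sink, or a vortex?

vortex

At P (-2.7, 2.4) the arrows circulate clockwise. Divergence ≈0, curl about -6 — near-zero divergence with nonzero curl is a vortex.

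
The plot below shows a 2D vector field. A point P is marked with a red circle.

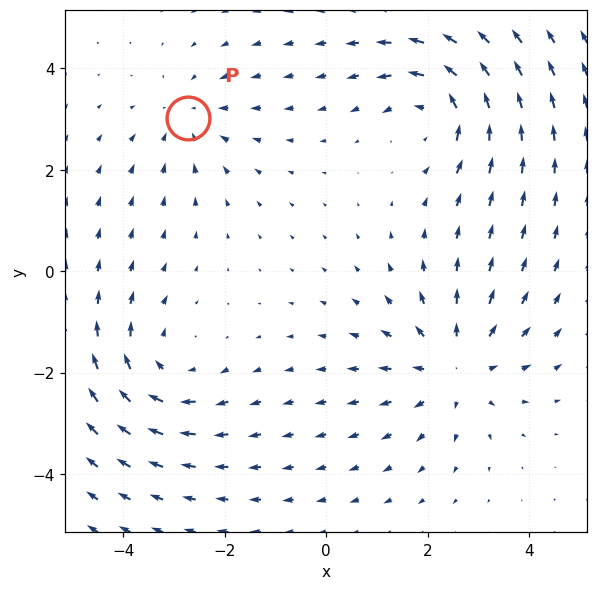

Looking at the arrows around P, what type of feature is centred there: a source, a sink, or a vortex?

At P (-2.7, 3.0) the arrows converge inward. Divergence about -3, curl ≈0 — negative divergence with near-zero curl is a sink.

sink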